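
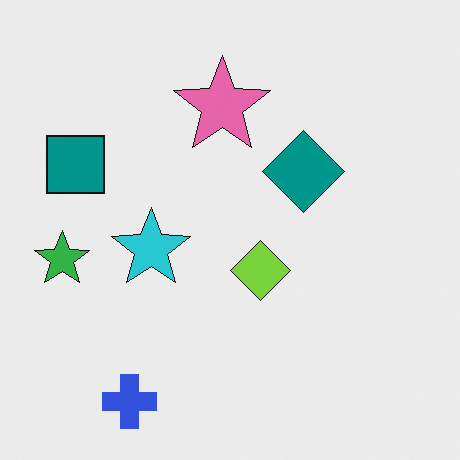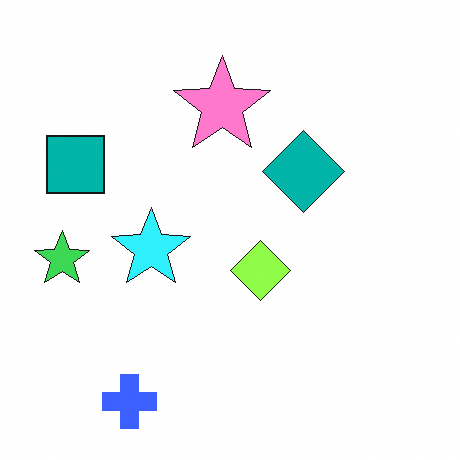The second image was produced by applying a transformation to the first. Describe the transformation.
The transformation is: slightly brightened.

Every pixel — background and shapes alike — is uniformly brightened.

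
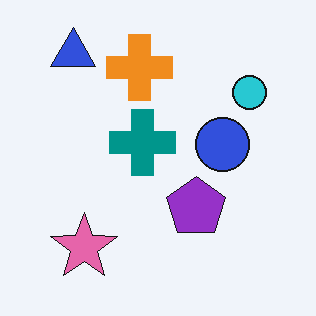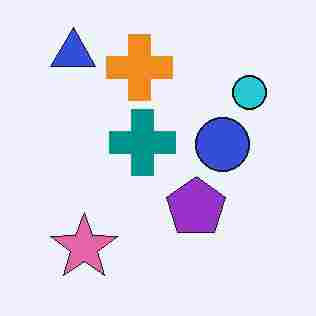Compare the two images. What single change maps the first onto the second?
The image was heavily JPEG-compressed with obvious blocking artifacts.

Blocky 8×8 compression artifacts appear around shape edges and the flat background shows ringing — characteristic JPEG degradation.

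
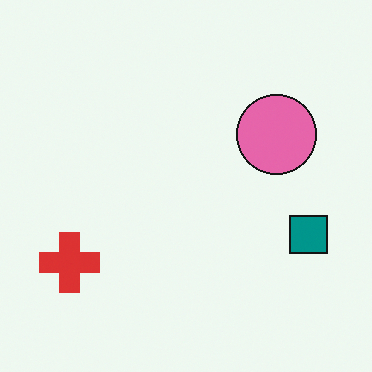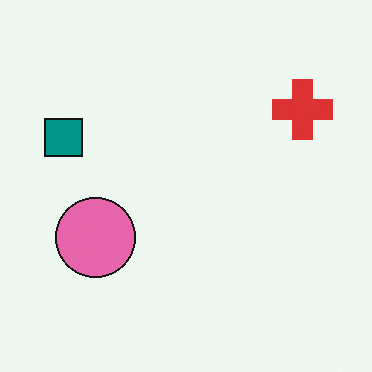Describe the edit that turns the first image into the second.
It was rotated 180°.

The red cross sits in the bottom-left of the first image and the top-right of the second — consistent with a whole-image 180° rotation.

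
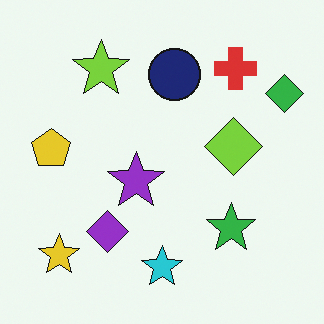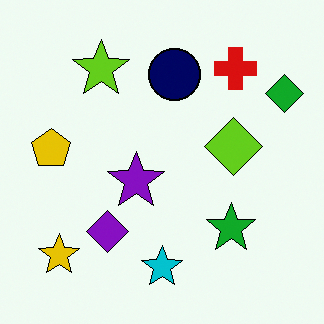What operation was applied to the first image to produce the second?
The second image is the first given slightly increased contrast.

Tones are pushed away from mid-grey across the whole image — a global contrast change.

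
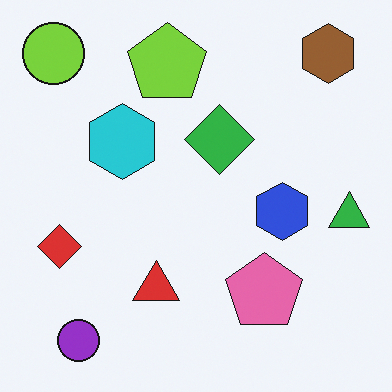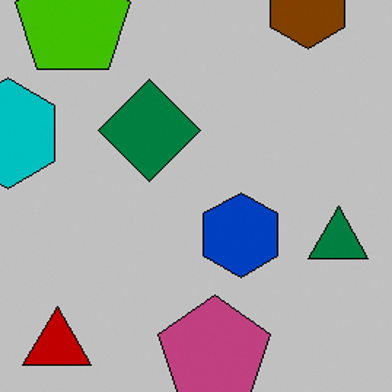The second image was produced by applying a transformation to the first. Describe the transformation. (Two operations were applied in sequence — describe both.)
The second image is the first heavily posterized to just a handful of flat colors, then cropped slightly and scaled back up.

Each flat color has snapped to a coarser quantized level — most visibly, the near-white background has dropped to a flat grey. The visible shapes are larger and the field of view is narrower; shapes near the original edges may be partly or wholly outside the frame — a crop-and-rescale.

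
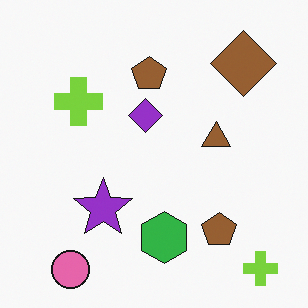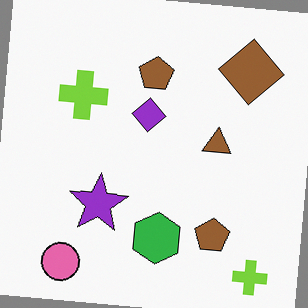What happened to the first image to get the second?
It was rotated clockwise by a slight angle.

Every shape is tilted by the same angle and the image corners show triangular fill wedges — a whole-image rotation by a non-right angle.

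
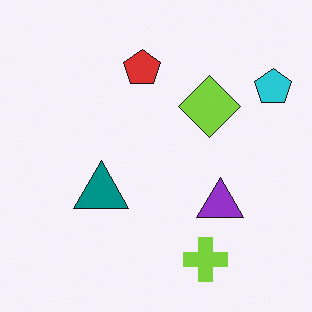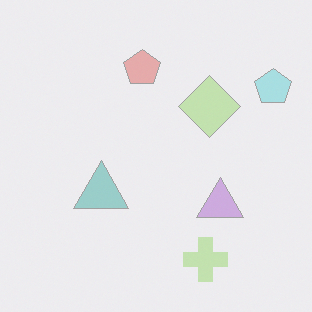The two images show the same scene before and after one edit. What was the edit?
Washed out (contrast reduced).

Tones are pushed toward mid-grey across the whole image — a global contrast change.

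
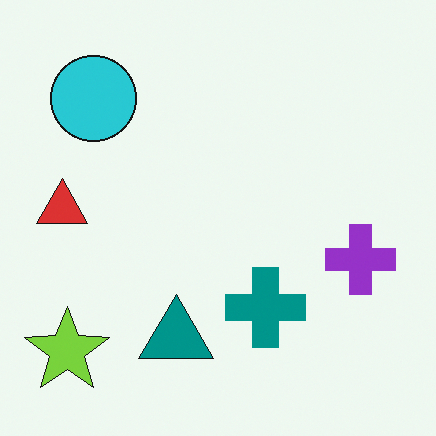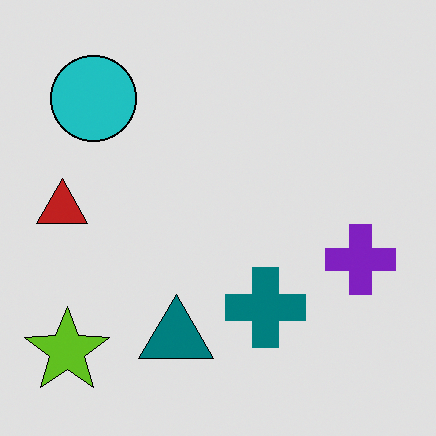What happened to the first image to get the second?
Moderately posterized.

Each flat color has snapped to a coarser quantized level — most visibly, the near-white background has dropped to a flat grey.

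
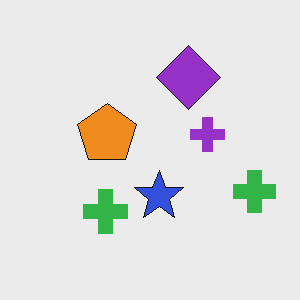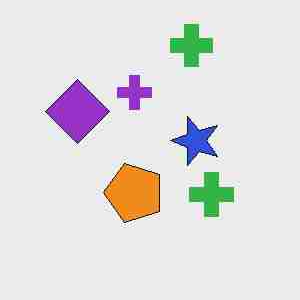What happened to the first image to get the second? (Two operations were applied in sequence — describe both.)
This is the original image heavily JPEG-compressed with obvious blocking artifacts, then rotated 90° counter-clockwise.

Blocky 8×8 compression artifacts appear around shape edges and the flat background shows ringing — characteristic JPEG degradation. The purple diamond sits in the top of the first image and the left of the second — consistent with a whole-image 90° counter-clockwise rotation.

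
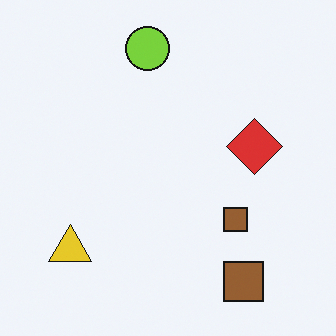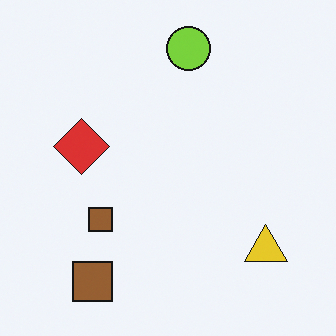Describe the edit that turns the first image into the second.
The second image is the first flipped horizontally (left ↔ right).

The yellow triangle is in the bottom-left of the first image and the bottom-right of the second — shapes on opposite sides of the vertical midline have swapped in a mirror flip.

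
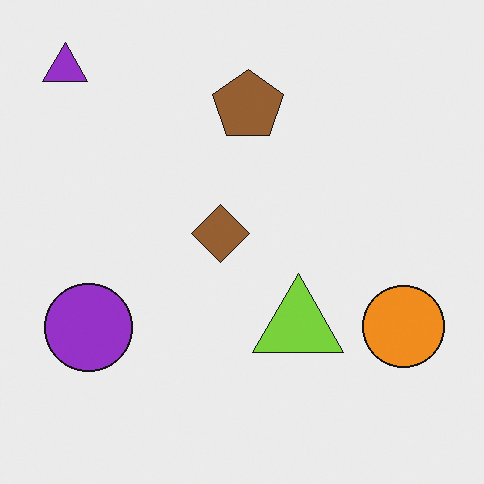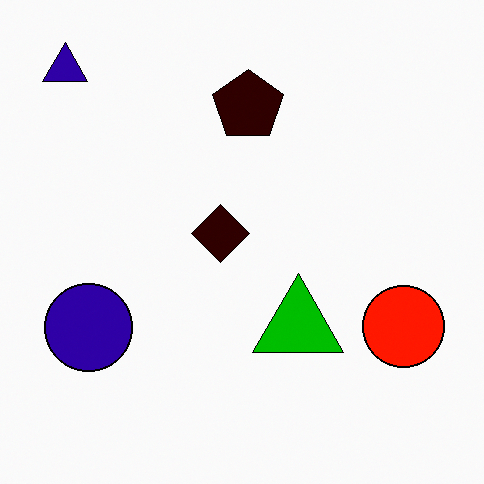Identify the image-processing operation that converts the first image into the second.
Boosted in contrast.

Tones are pushed away from mid-grey across the whole image — a global contrast change.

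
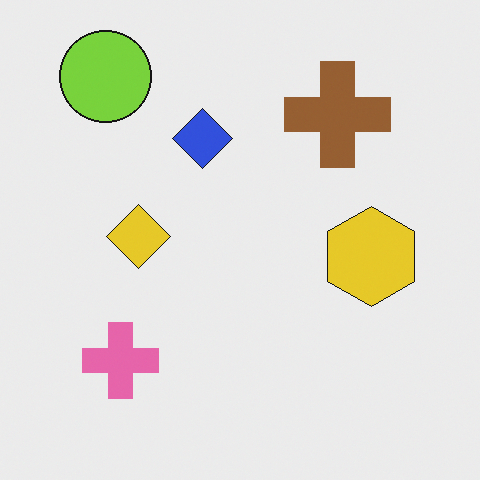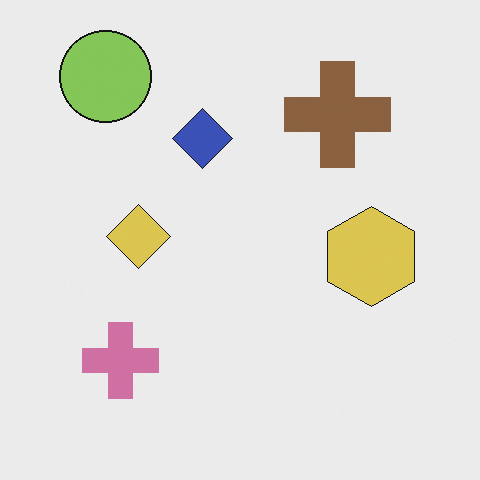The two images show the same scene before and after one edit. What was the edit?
It was slightly desaturated.

All colors are more muted and greyish — a global saturation change.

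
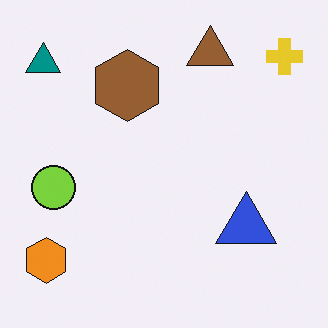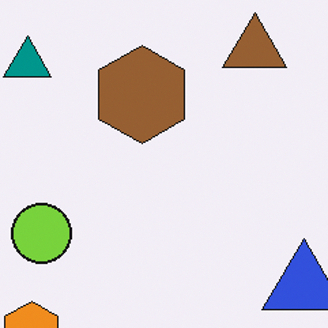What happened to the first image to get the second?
Cropped to a modestly smaller region and rescaled.

The visible shapes are larger and the field of view is narrower; shapes near the original edges may be partly or wholly outside the frame — a crop-and-rescale.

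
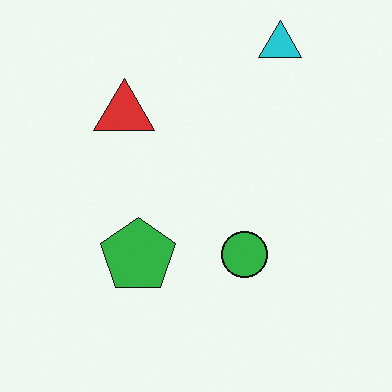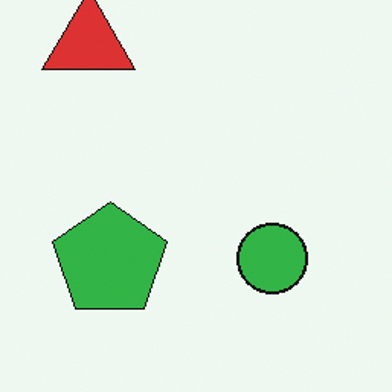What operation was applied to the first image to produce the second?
The transformation is: cropped slightly and scaled back up.

The visible shapes are larger and the field of view is narrower; shapes near the original edges may be partly or wholly outside the frame — a crop-and-rescale.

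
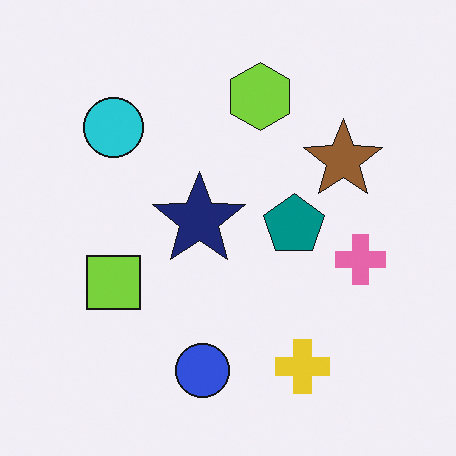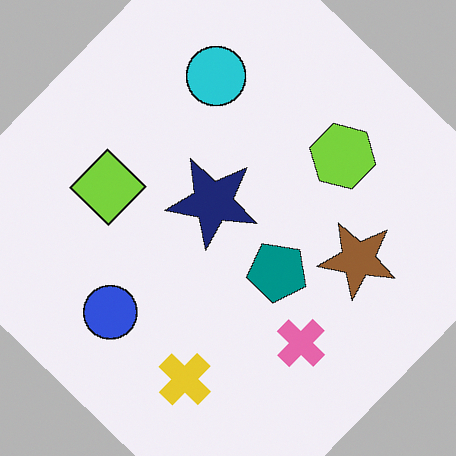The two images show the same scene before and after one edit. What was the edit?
This is the original image rotated clockwise by a large amount — several tens of degrees.

Every shape is tilted by the same angle and the image corners show triangular fill wedges — a whole-image rotation by a non-right angle.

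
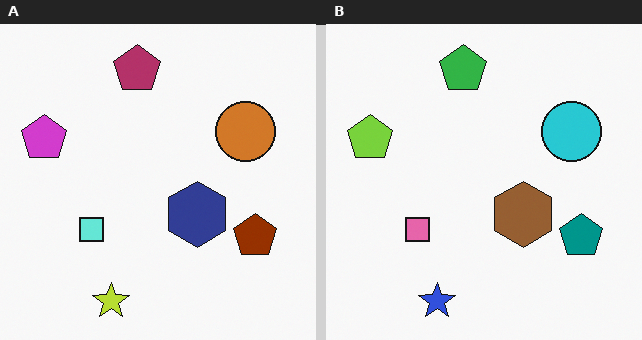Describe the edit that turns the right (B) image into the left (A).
The left (A) image is the right (B) hue-shifted through roughly half the color wheel.

Every shape's color has rotated by the same amount around the hue wheel — a uniform hue shift.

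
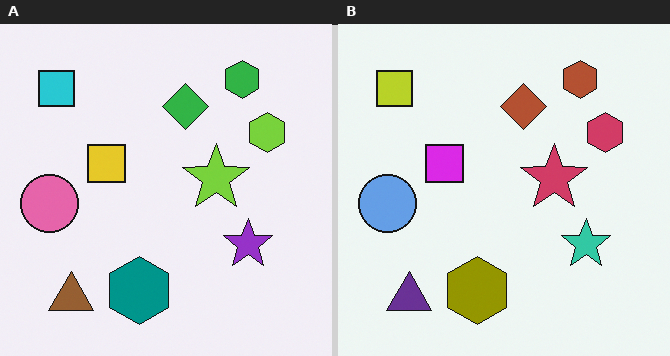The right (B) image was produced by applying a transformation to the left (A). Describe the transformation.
The transformation is: hue-shifted through roughly half the color wheel.

Every shape's color has rotated by the same amount around the hue wheel — a uniform hue shift.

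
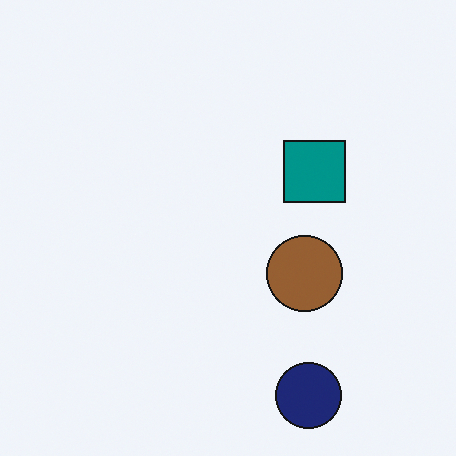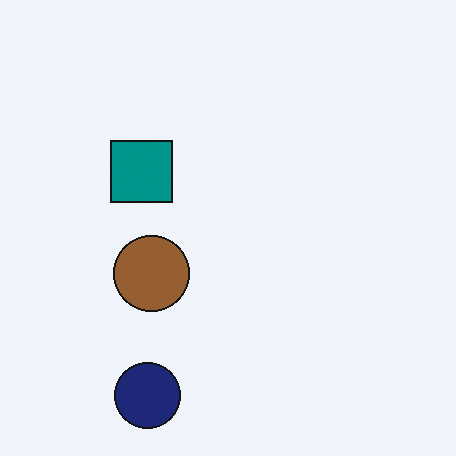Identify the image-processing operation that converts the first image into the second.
It was flipped horizontally (left ↔ right).

The teal square is in the right of the first image and the left of the second — shapes on opposite sides of the vertical midline have swapped in a mirror flip.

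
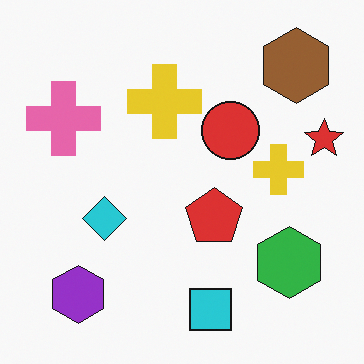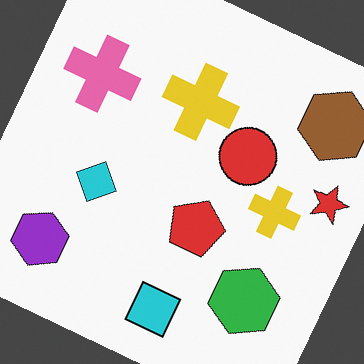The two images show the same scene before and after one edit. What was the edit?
The transformation is: rotated clockwise by a moderate amount.

Every shape is tilted by the same angle and the image corners show triangular fill wedges — a whole-image rotation by a non-right angle.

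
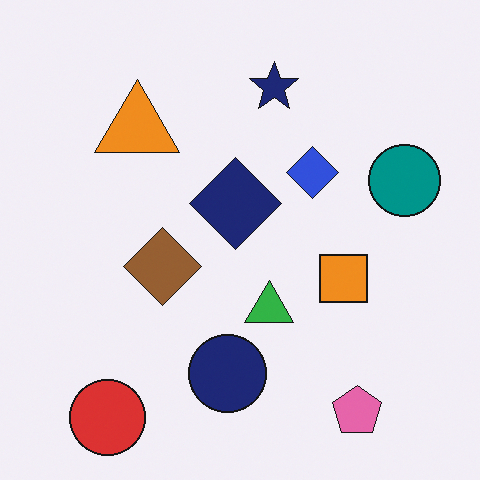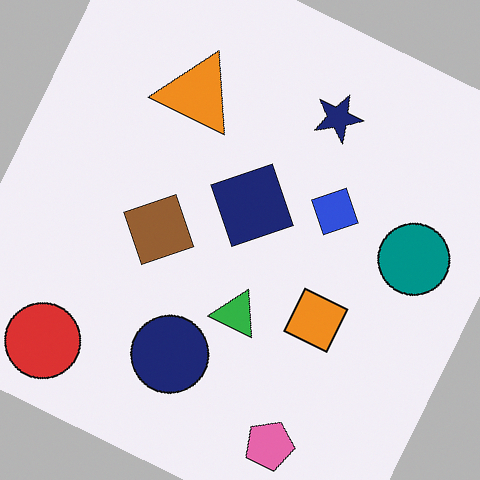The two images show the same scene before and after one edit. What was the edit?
The image was rotated clockwise by a clearly visible amount.

Every shape is tilted by the same angle and the image corners show triangular fill wedges — a whole-image rotation by a non-right angle.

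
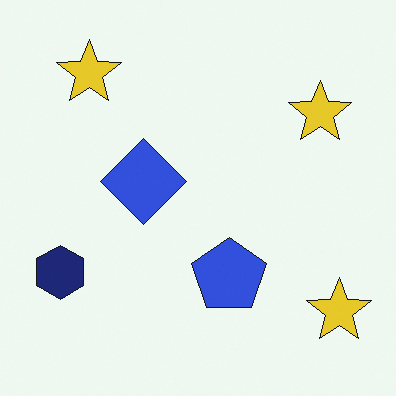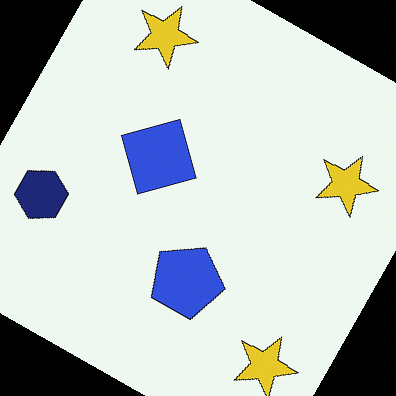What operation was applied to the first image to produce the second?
Rotated clockwise by a moderate amount.

Every shape is tilted by the same angle and the image corners show triangular fill wedges — a whole-image rotation by a non-right angle.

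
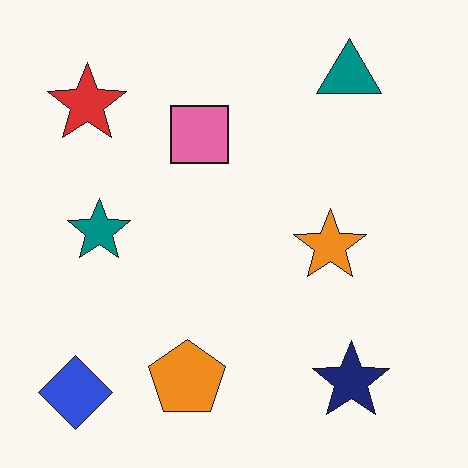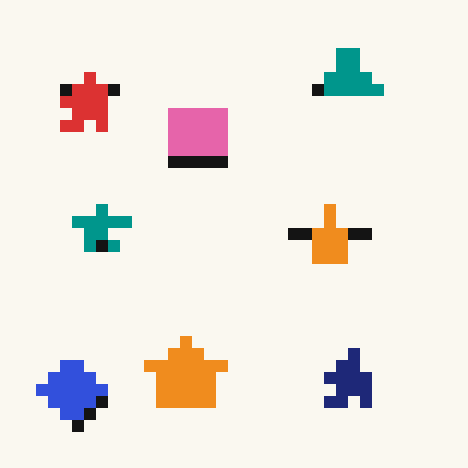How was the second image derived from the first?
The transformation is: coarsely pixelated.

Shapes are reduced to large square blocks; fine edges and outlines are lost — a downscale-then-upscale (mosaic) effect.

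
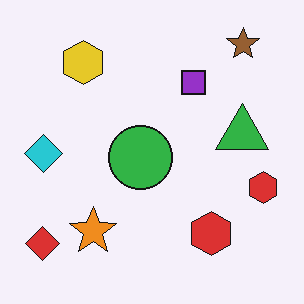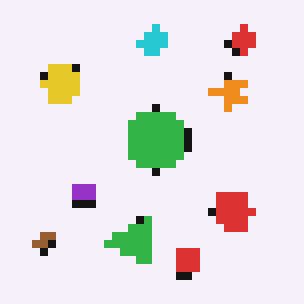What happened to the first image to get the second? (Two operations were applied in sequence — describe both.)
This is the original image transposed (reflected across the top-left ↔ bottom-right diagonal), then moderately pixelated.

Shapes have swapped their row and column positions — what was in the top-right is now in the bottom-left — a diagonal reflection. Shapes are reduced to large square blocks; fine edges and outlines are lost — a downscale-then-upscale (mosaic) effect.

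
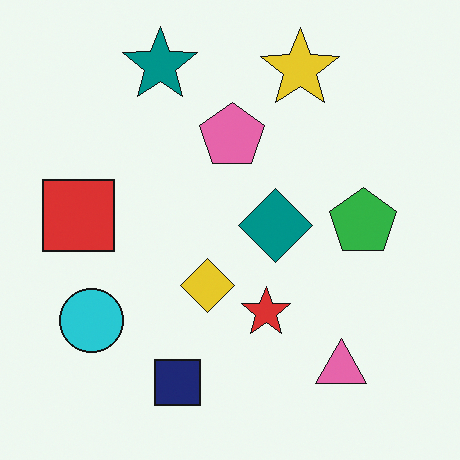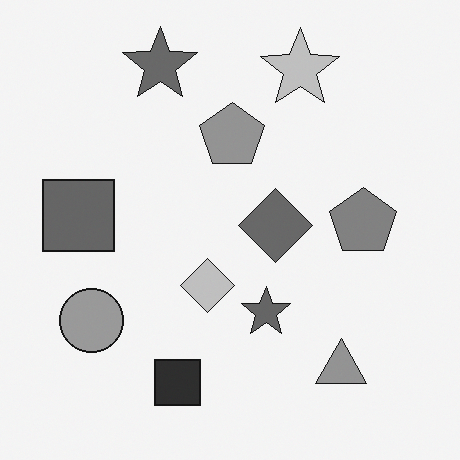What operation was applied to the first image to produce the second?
The second image is the first converted to grayscale.

All color is removed — every shape is now a shade of grey.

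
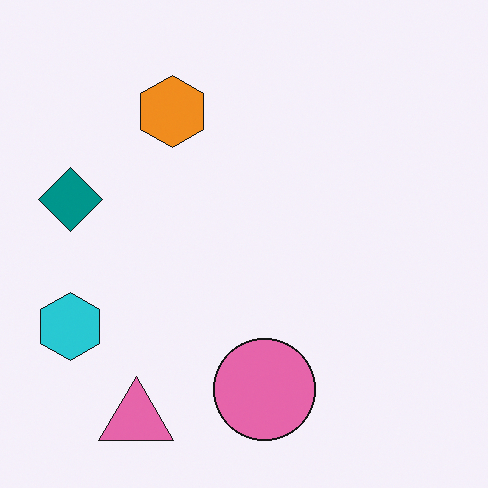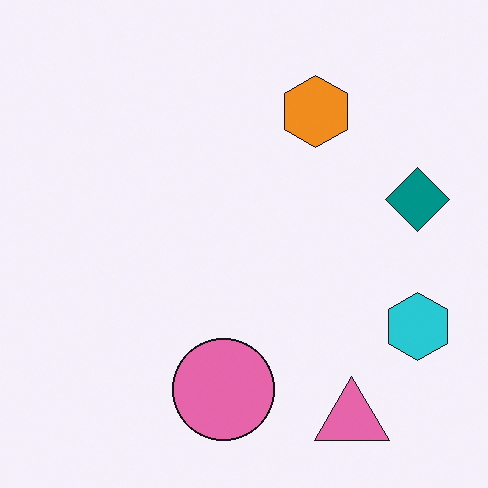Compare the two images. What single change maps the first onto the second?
The second image is the first flipped horizontally (left ↔ right).

The teal diamond is in the left of the first image and the right of the second — shapes on opposite sides of the vertical midline have swapped in a mirror flip.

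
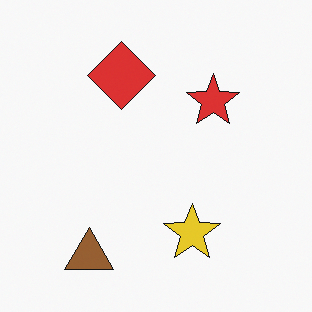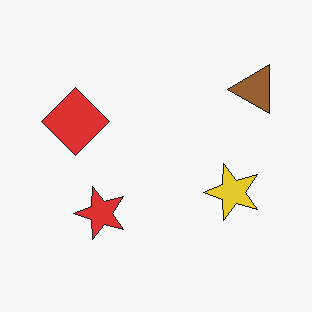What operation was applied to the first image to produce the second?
It was transposed (reflected across the top-left ↔ bottom-right diagonal).

Shapes have swapped their row and column positions — what was in the top-right is now in the bottom-left — a diagonal reflection.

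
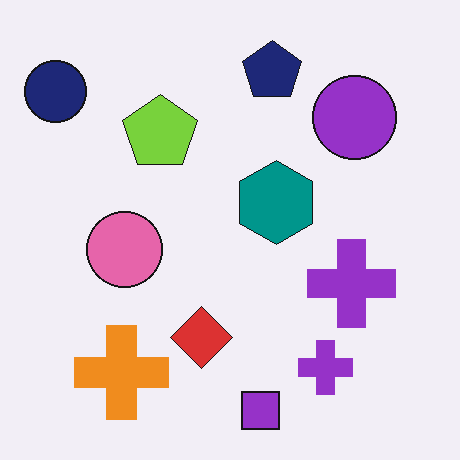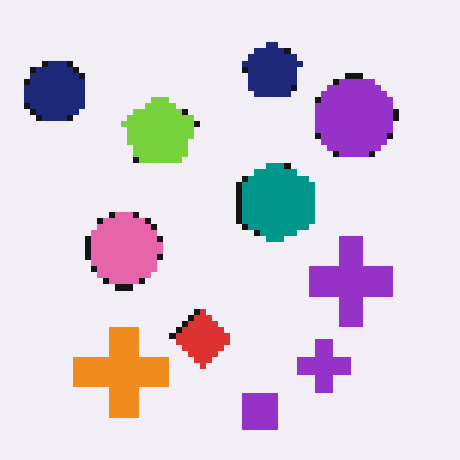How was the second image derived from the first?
It was moderately pixelated.

Shapes are reduced to large square blocks; fine edges and outlines are lost — a downscale-then-upscale (mosaic) effect.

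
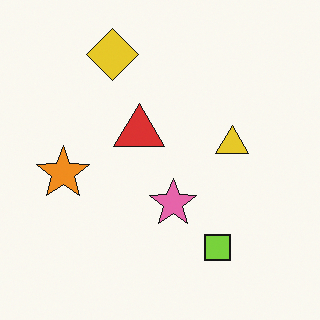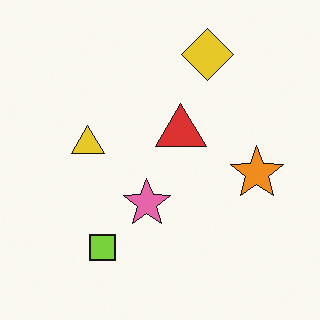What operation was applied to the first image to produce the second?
The transformation is: flipped horizontally (left ↔ right).

The orange star is in the left of the first image and the right of the second — shapes on opposite sides of the vertical midline have swapped in a mirror flip.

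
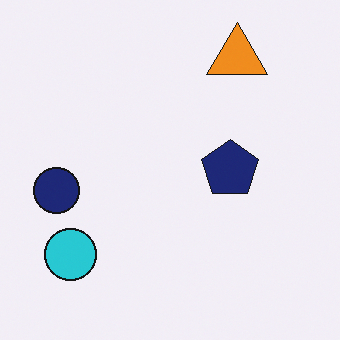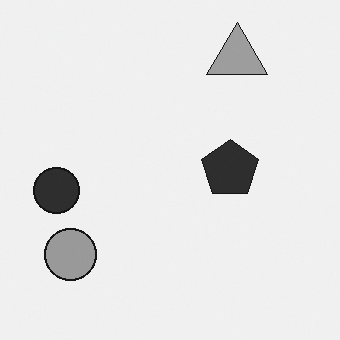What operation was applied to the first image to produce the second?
The transformation is: converted to grayscale.

All color is removed — every shape is now a shade of grey.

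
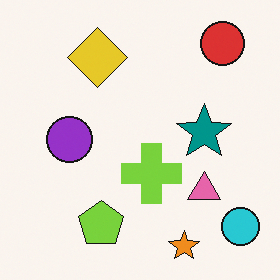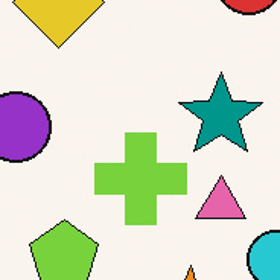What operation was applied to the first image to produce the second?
The transformation is: cropped slightly and scaled back up.

The visible shapes are larger and the field of view is narrower; shapes near the original edges may be partly or wholly outside the frame — a crop-and-rescale.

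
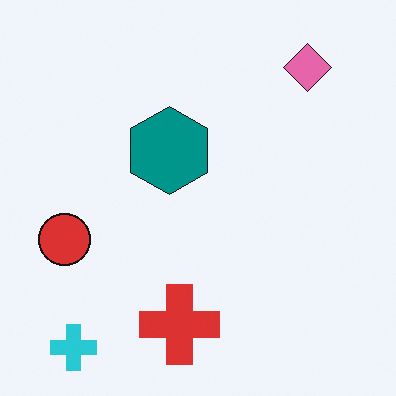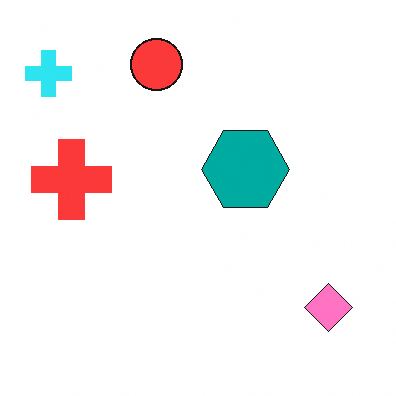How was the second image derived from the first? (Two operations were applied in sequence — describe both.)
This is the original image rotated 90° clockwise, then slightly brightened.

The cyan cross sits in the bottom-left of the first image and the top-left of the second — consistent with a whole-image 90° clockwise rotation. Every pixel — background and shapes alike — is uniformly brightened.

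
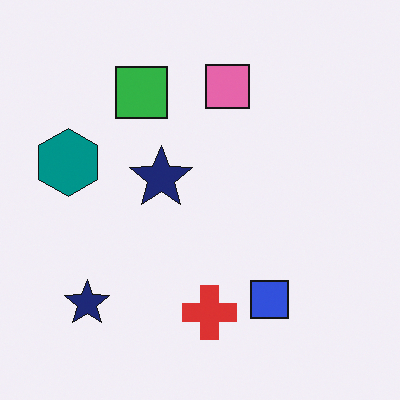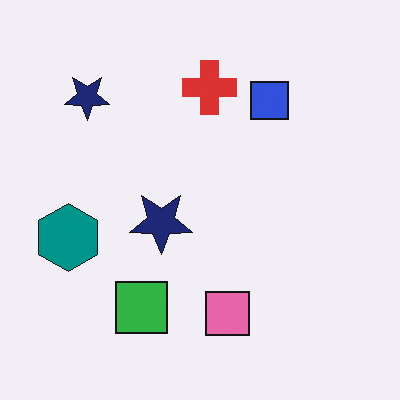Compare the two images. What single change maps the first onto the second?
It was flipped vertically (top ↔ bottom).

The pink square is in the top of the first image and the bottom of the second — shapes on opposite sides of the horizontal midline have swapped in a mirror flip.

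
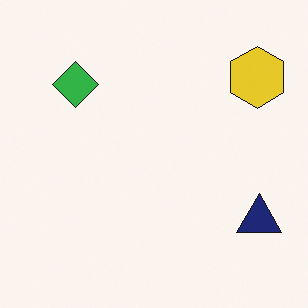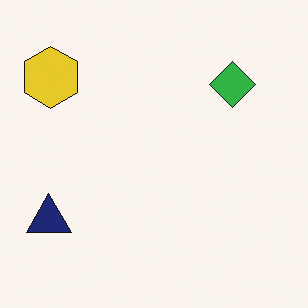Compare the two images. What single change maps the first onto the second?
It was flipped horizontally (left ↔ right).

The navy triangle is in the bottom-right of the first image and the bottom-left of the second — shapes on opposite sides of the vertical midline have swapped in a mirror flip.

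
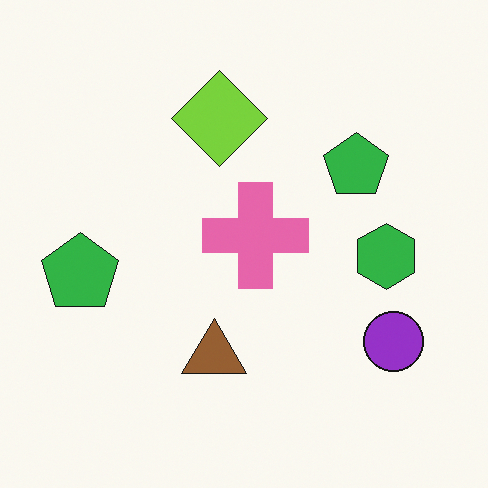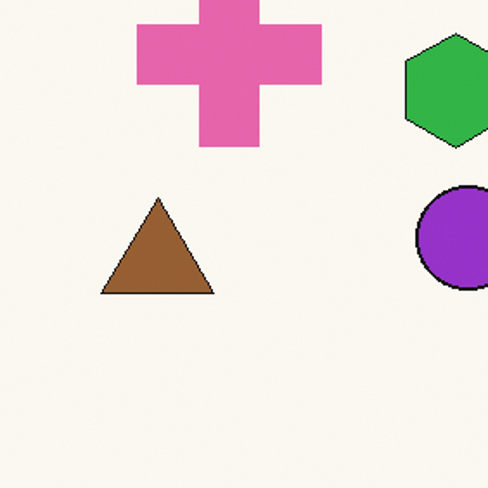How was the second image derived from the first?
The image was cropped tightly and scaled back up.

The visible shapes are larger and the field of view is narrower; shapes near the original edges may be partly or wholly outside the frame — a crop-and-rescale.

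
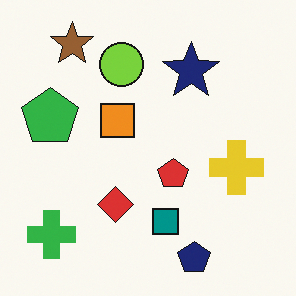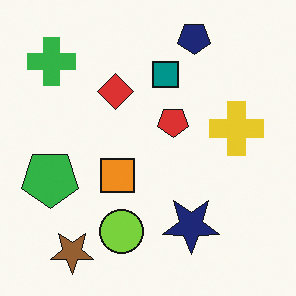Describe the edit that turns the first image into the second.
Flipped vertically (top ↔ bottom).

The navy pentagon is in the bottom of the first image and the top of the second — shapes on opposite sides of the horizontal midline have swapped in a mirror flip.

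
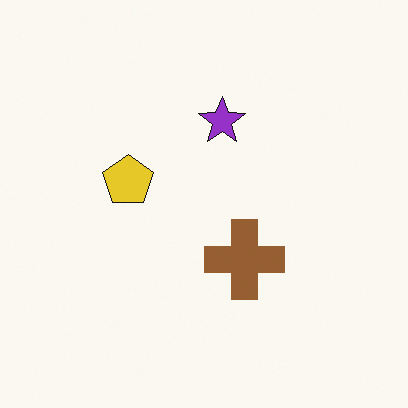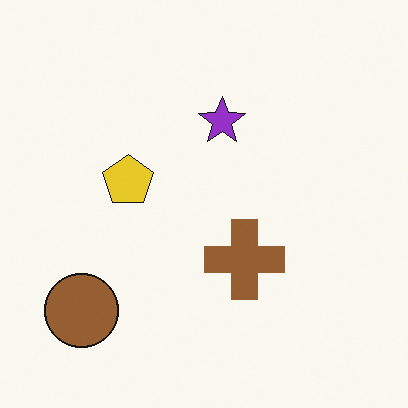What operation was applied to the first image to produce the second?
The transformation is: overlaid with an additional brown circle.

A brown circle appears in the second image that is absent from the first.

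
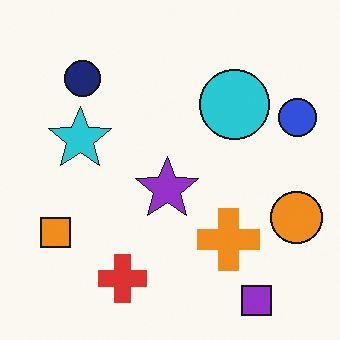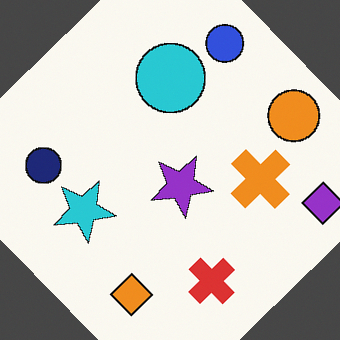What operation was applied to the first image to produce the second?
Rotated counter-clockwise by a large amount — several tens of degrees.

Every shape is tilted by the same angle and the image corners show triangular fill wedges — a whole-image rotation by a non-right angle.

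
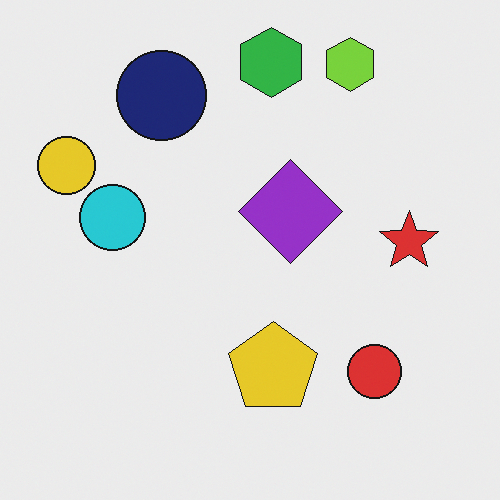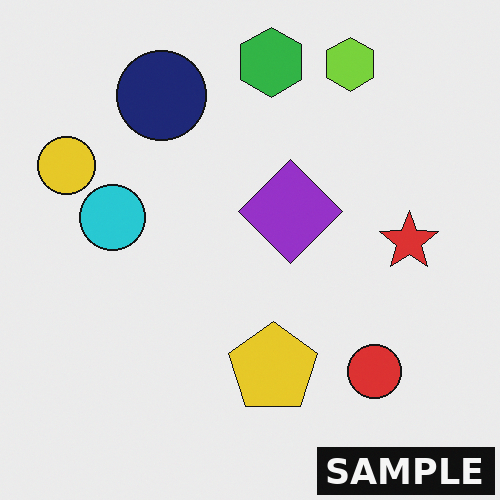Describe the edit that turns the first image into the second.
It was watermarked with the text "SAMPLE" in the lower-right corner.

A dark label reading "SAMPLE" appears in the lower-right corner.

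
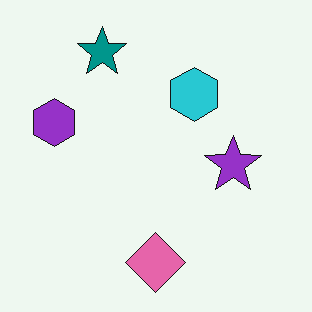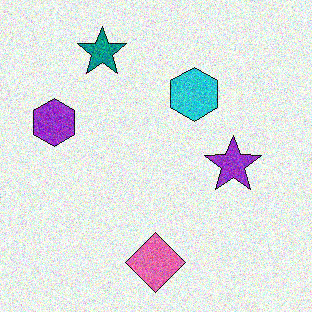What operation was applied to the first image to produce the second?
This is the original image degraded with a thick layer of grain.

Random speckle covers the whole image, including the flat background.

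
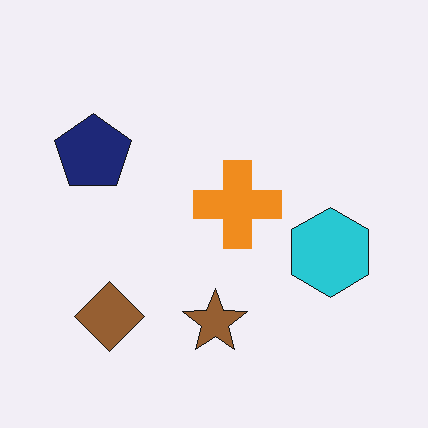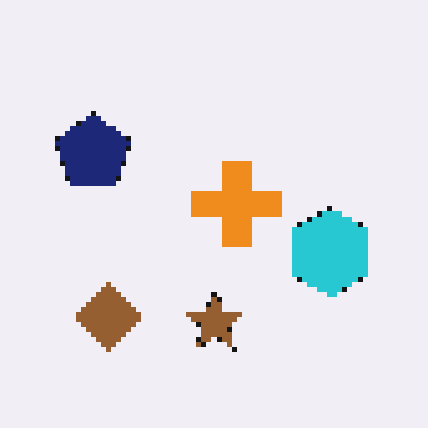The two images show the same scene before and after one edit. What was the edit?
The image was mildly pixelated.

Shapes are reduced to large square blocks; fine edges and outlines are lost — a downscale-then-upscale (mosaic) effect.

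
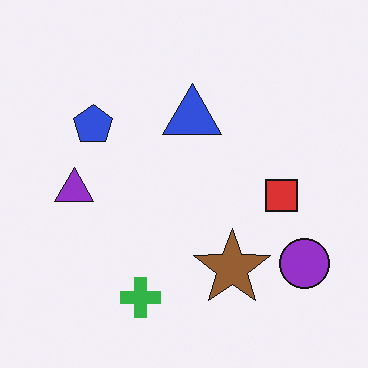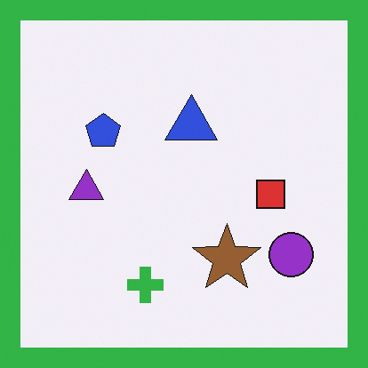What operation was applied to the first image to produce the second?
It was framed with a green border.

A solid green frame runs around the edge of the second image, with the content slightly shrunk inside it.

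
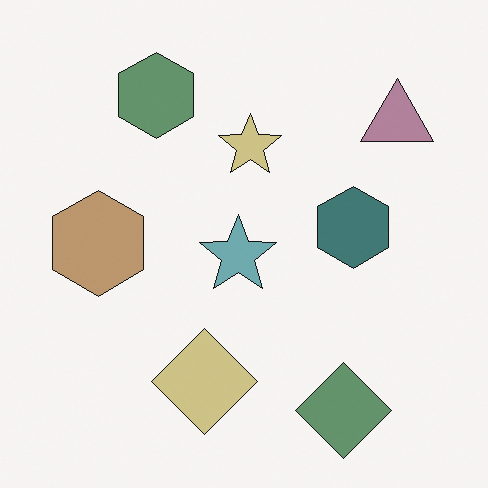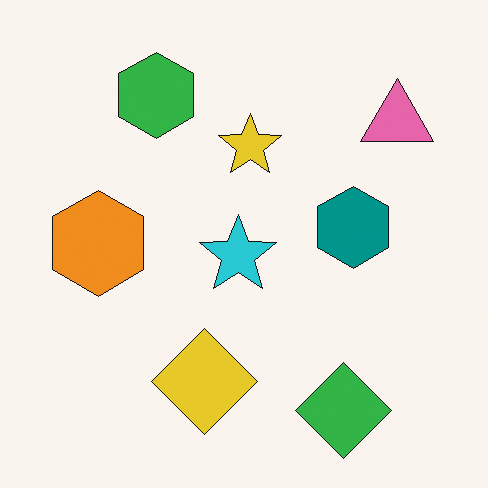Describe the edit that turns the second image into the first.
Made much more muted (saturation change).

All colors are more muted and greyish — a global saturation change.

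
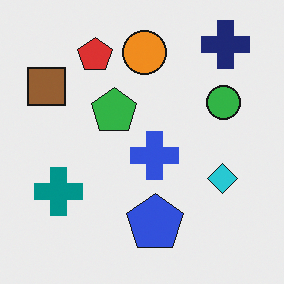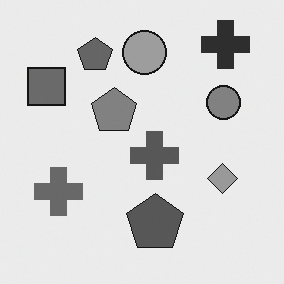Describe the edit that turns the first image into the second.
The transformation is: converted to grayscale.

All color is removed — every shape is now a shade of grey.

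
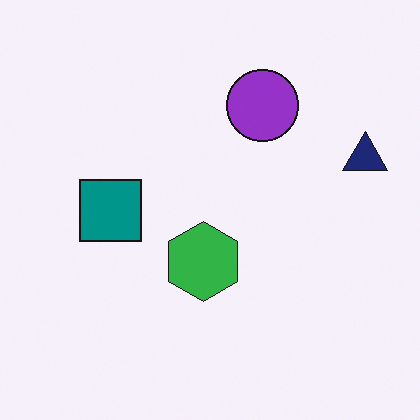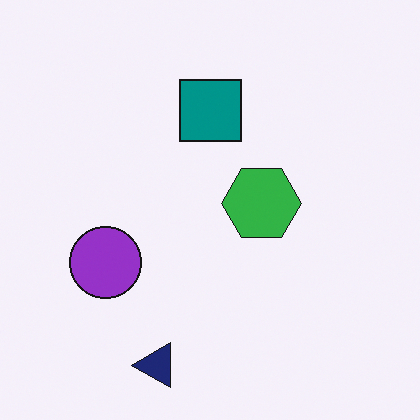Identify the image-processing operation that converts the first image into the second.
The transformation is: transposed (reflected across the top-left ↔ bottom-right diagonal).

Shapes have swapped their row and column positions — what was in the top-right is now in the bottom-left — a diagonal reflection.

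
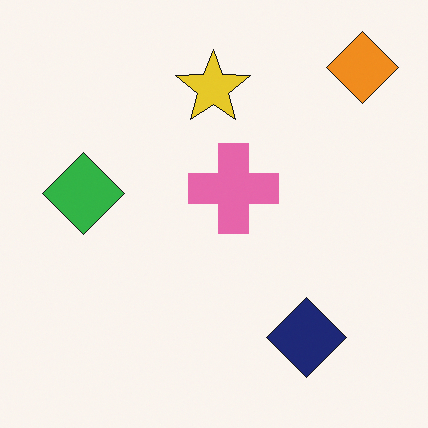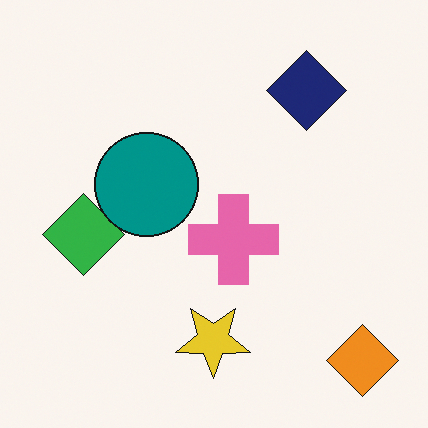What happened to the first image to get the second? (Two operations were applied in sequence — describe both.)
It was flipped vertically (top ↔ bottom), then overlaid with an additional teal circle.

The orange diamond is in the top-right of the first image and the bottom-right of the second — shapes on opposite sides of the horizontal midline have swapped in a mirror flip. A teal circle appears in the second image that is absent from the first.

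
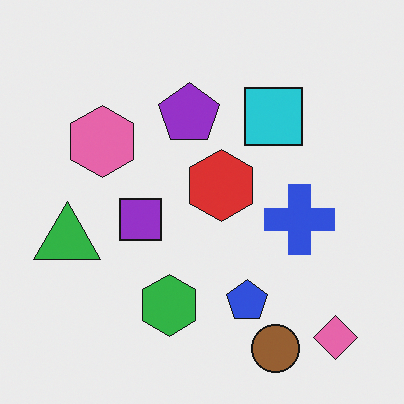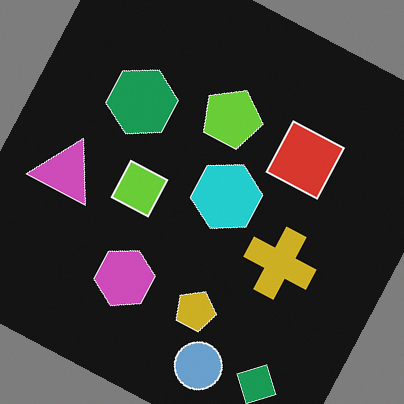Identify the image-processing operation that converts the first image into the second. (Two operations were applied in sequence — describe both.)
Rotated clockwise by a clearly visible amount, then color-inverted (negative).

Every shape is tilted by the same angle and the image corners show triangular fill wedges — a whole-image rotation by a non-right angle. The light background has become dark and every shape's color is its complement — a photographic negative.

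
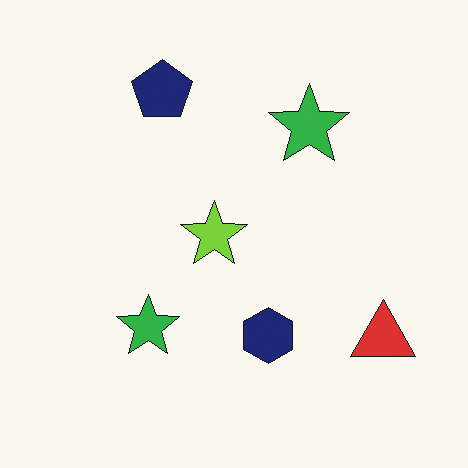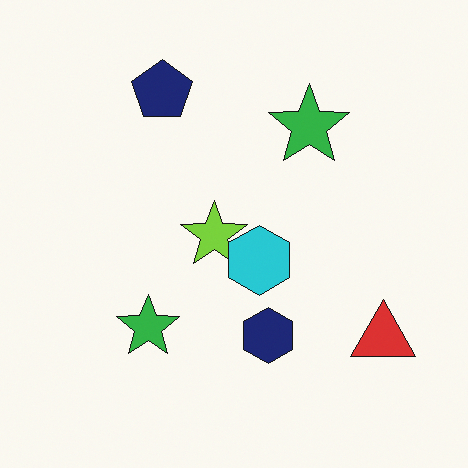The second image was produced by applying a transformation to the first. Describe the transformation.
The image was overlaid with an additional cyan hexagon.

A cyan hexagon appears in the second image that is absent from the first.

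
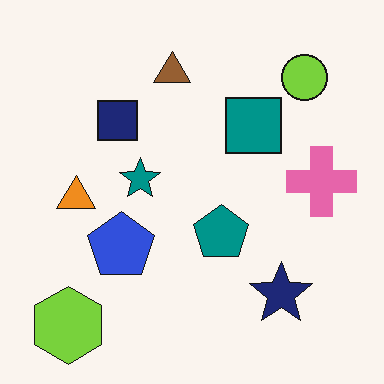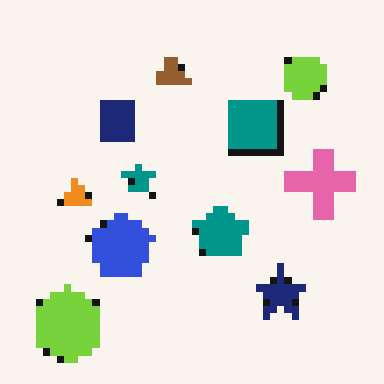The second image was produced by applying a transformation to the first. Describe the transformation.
The second image is the first pixelated into visible square blocks.

Shapes are reduced to large square blocks; fine edges and outlines are lost — a downscale-then-upscale (mosaic) effect.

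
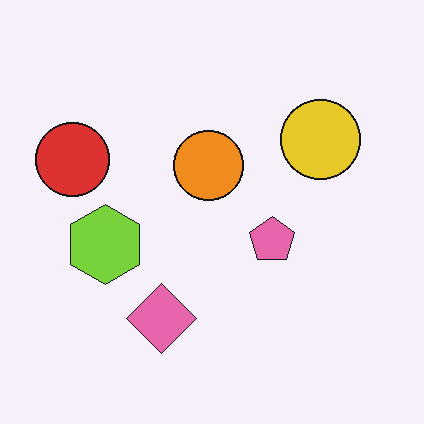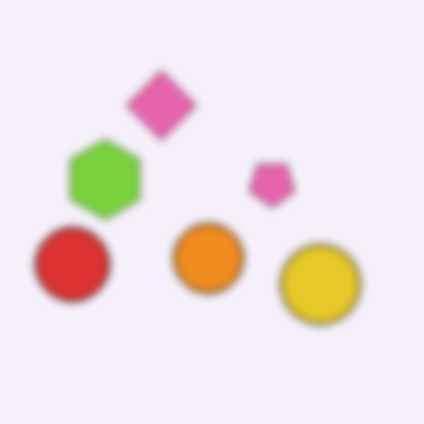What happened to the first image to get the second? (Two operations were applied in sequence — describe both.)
Flipped vertically (top ↔ bottom), then noticeably gaussian-blurred.

The pink diamond is in the bottom of the first image and the top of the second — shapes on opposite sides of the horizontal midline have swapped in a mirror flip. Shape edges and outlines are uniformly softened across the whole image.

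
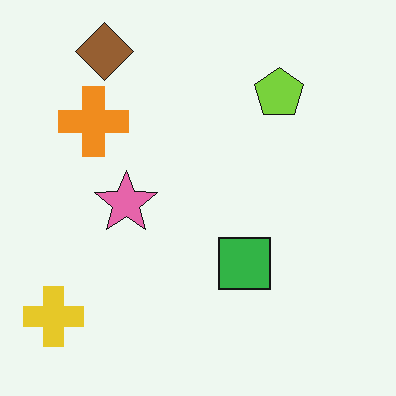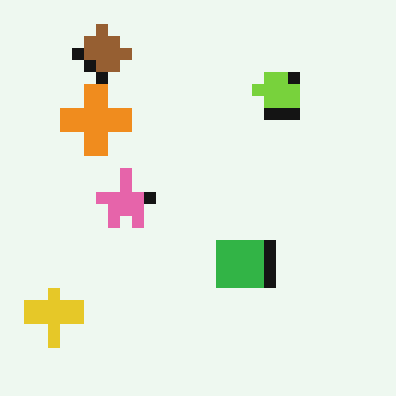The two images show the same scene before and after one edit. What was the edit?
The transformation is: heavily pixelated into large blocks.

Shapes are reduced to large square blocks; fine edges and outlines are lost — a downscale-then-upscale (mosaic) effect.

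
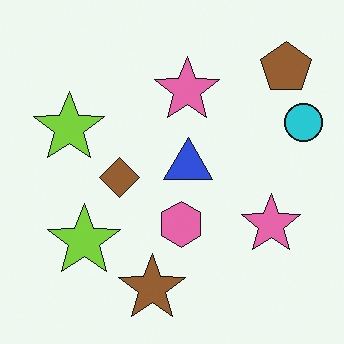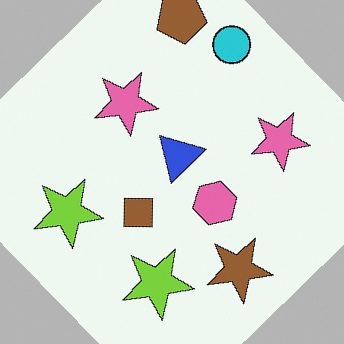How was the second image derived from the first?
This is the original image rotated counter-clockwise by a large amount — several tens of degrees.

Every shape is tilted by the same angle and the image corners show triangular fill wedges — a whole-image rotation by a non-right angle.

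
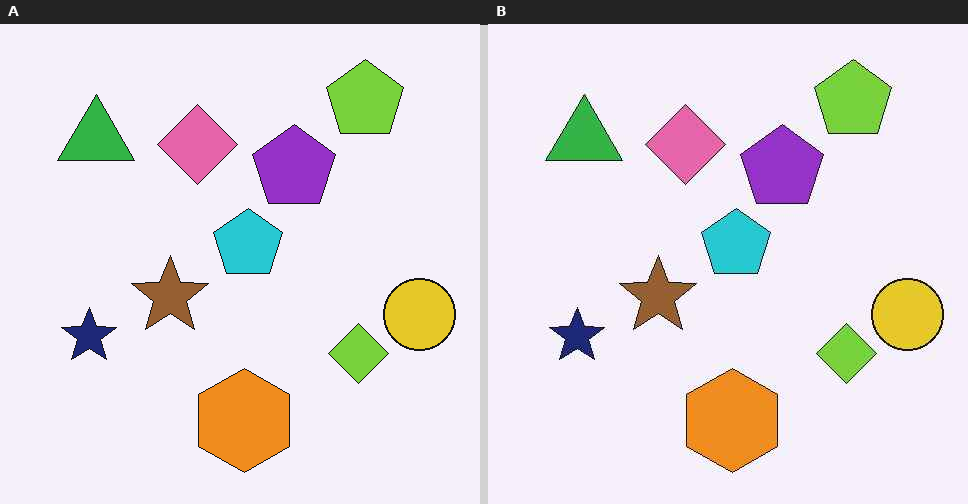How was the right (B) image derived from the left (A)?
This is the original image given moderate JPEG compression.

Blocky 8×8 compression artifacts appear around shape edges and the flat background shows ringing — characteristic JPEG degradation.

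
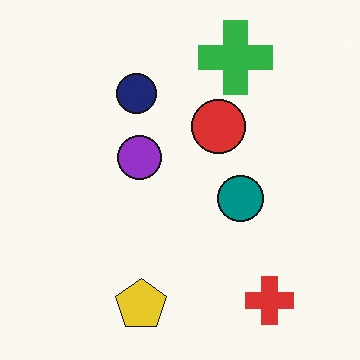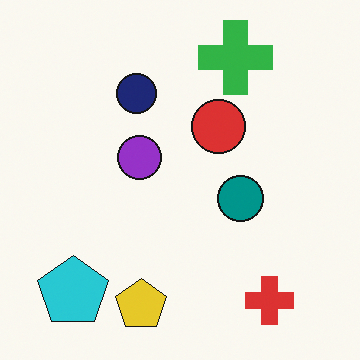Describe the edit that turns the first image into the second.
The second image is the first overlaid with an additional cyan pentagon.

A cyan pentagon appears in the second image that is absent from the first.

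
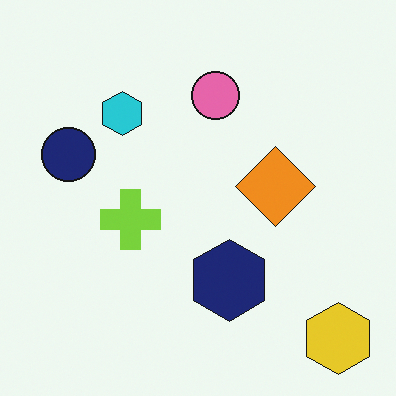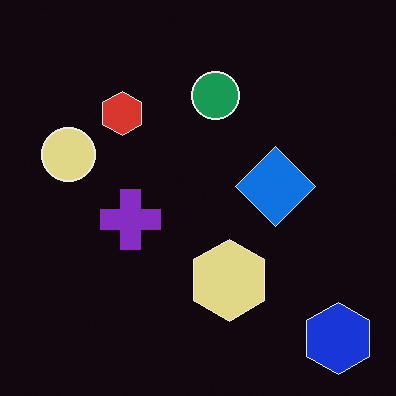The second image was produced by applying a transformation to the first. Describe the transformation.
The second image is the first color-inverted (negative).

The light background has become dark and every shape's color is its complement — a photographic negative.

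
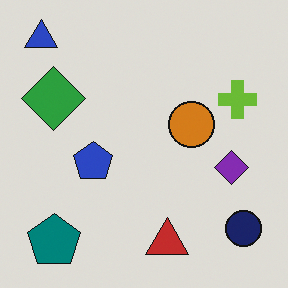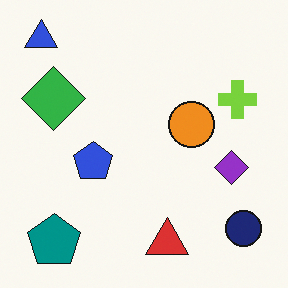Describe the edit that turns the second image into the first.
The transformation is: slightly darkened.

Every pixel — background and shapes alike — is uniformly darkened.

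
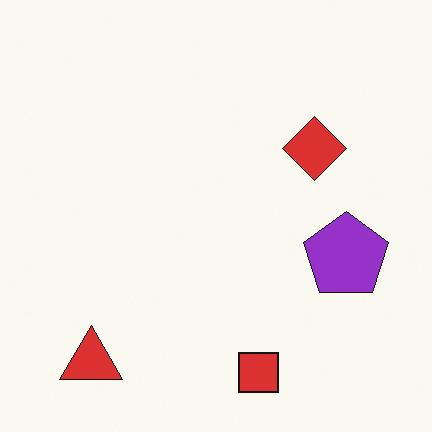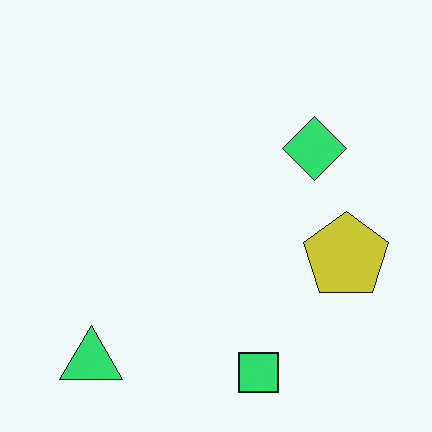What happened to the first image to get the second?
The image was hue-shifted by a moderate amount.

Every shape's color has rotated by the same amount around the hue wheel — a uniform hue shift.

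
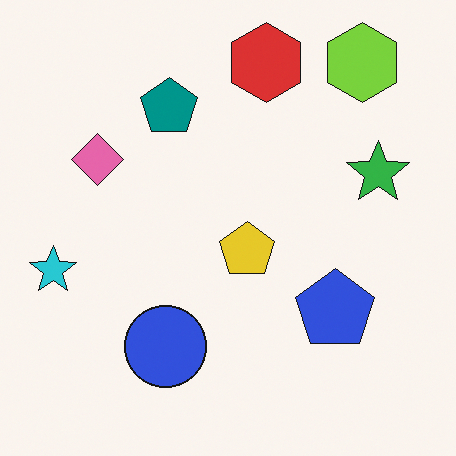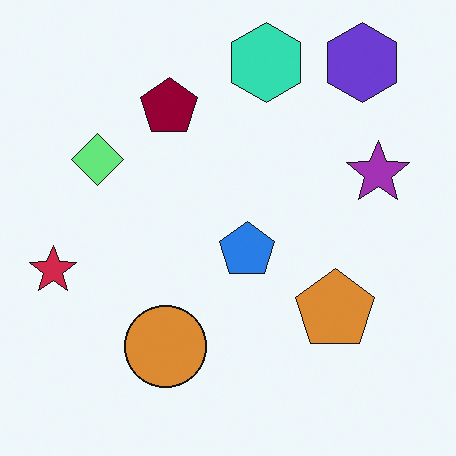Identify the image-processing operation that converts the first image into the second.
The image was hue-shifted through roughly half the color wheel.

Every shape's color has rotated by the same amount around the hue wheel — a uniform hue shift.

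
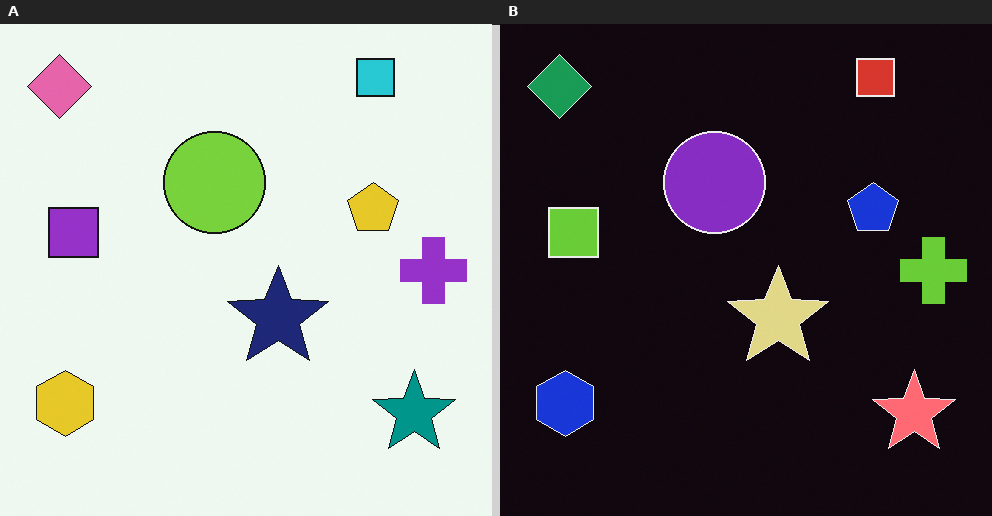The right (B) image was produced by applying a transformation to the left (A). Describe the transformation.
It was color-inverted (negative).

The light background has become dark and every shape's color is its complement — a photographic negative.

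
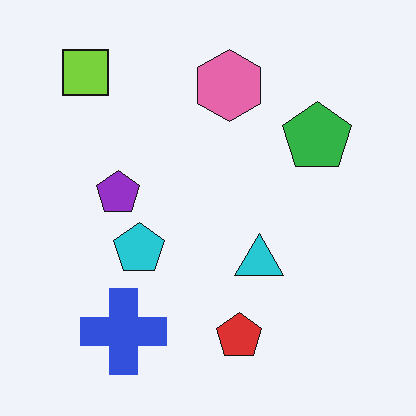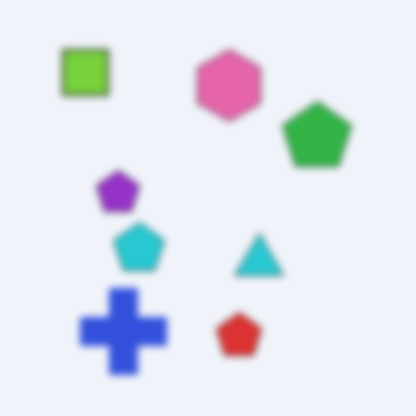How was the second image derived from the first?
It was moderately blurred.

Shape edges and outlines are uniformly softened across the whole image.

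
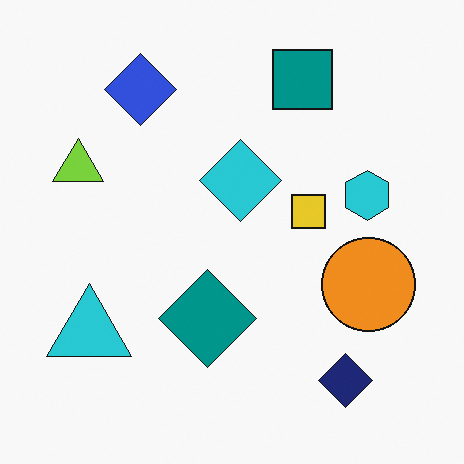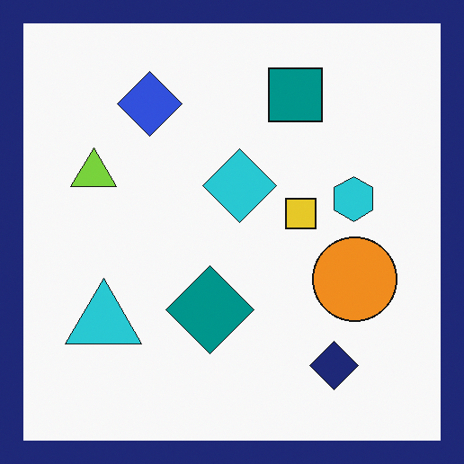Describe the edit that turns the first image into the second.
The image was framed with a navy border.

A solid navy frame runs around the edge of the second image, with the content slightly shrunk inside it.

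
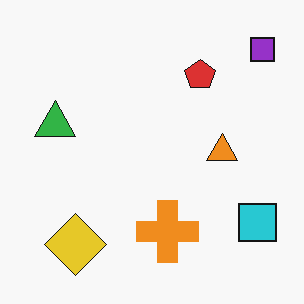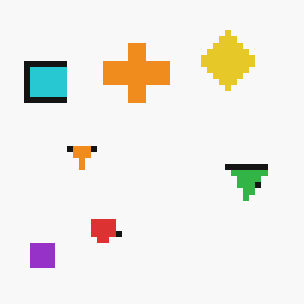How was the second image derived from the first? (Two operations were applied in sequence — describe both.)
The transformation is: rotated 180°, then pixelated into visible square blocks.

The purple square sits in the top-right of the first image and the bottom-left of the second — consistent with a whole-image 180° rotation. Shapes are reduced to large square blocks; fine edges and outlines are lost — a downscale-then-upscale (mosaic) effect.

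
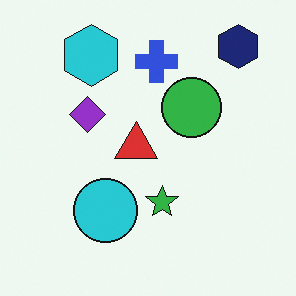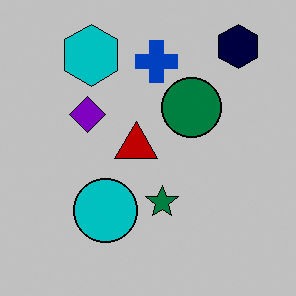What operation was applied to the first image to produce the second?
It was heavily posterized to just a handful of flat colors.

Each flat color has snapped to a coarser quantized level — most visibly, the near-white background has dropped to a flat grey.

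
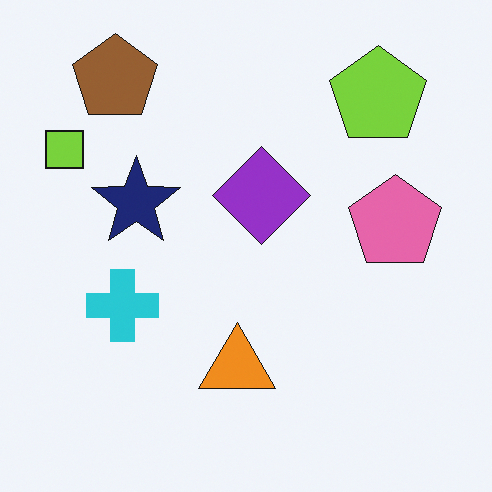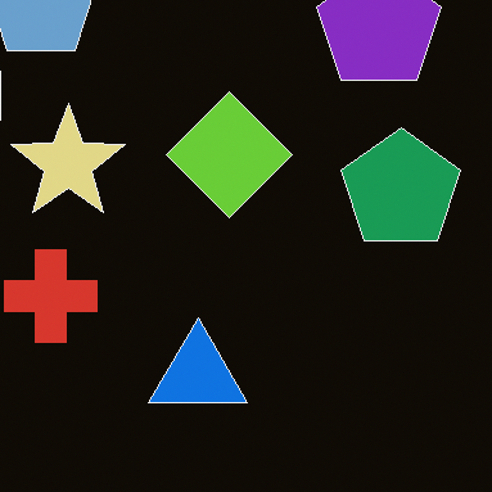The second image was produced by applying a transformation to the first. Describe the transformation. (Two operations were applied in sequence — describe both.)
This is the original image cropped to a modestly smaller region and rescaled, then color-inverted (negative).

The visible shapes are larger and the field of view is narrower; shapes near the original edges may be partly or wholly outside the frame — a crop-and-rescale. The light background has become dark and every shape's color is its complement — a photographic negative.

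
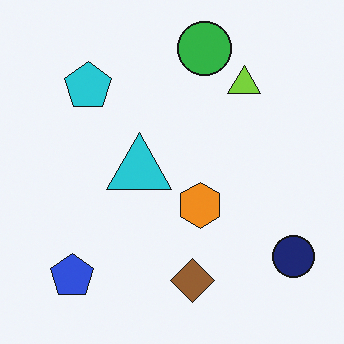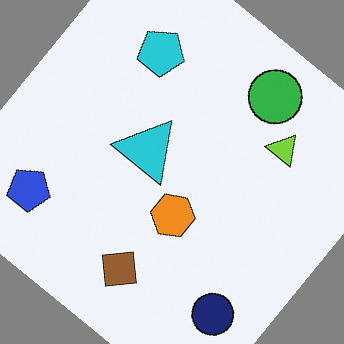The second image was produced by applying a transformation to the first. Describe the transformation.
The second image is the first rotated clockwise by a large amount — several tens of degrees.

Every shape is tilted by the same angle and the image corners show triangular fill wedges — a whole-image rotation by a non-right angle.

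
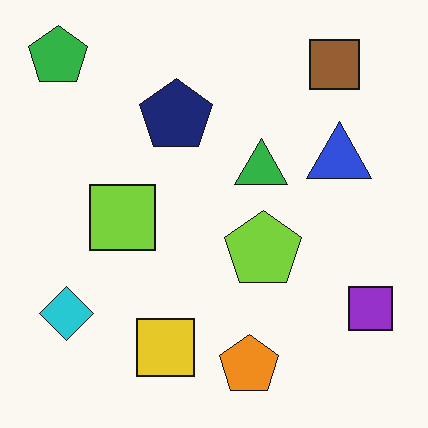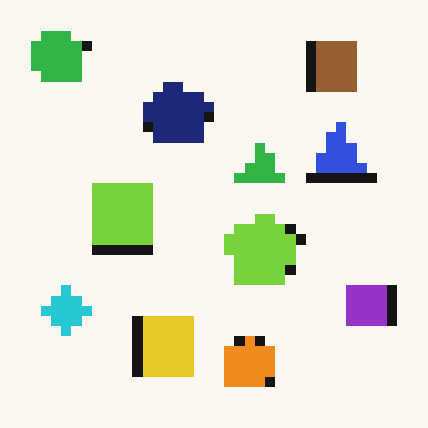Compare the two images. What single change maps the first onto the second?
Coarsely pixelated.

Shapes are reduced to large square blocks; fine edges and outlines are lost — a downscale-then-upscale (mosaic) effect.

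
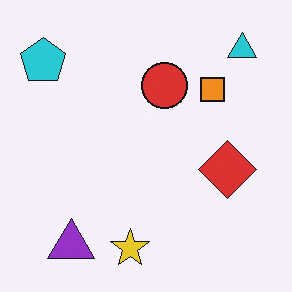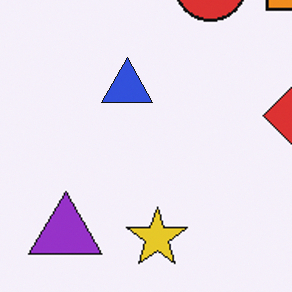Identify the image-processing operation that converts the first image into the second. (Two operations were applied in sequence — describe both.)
This is the original image cropped slightly and scaled back up, then overlaid with an additional blue triangle.

The visible shapes are larger and the field of view is narrower; shapes near the original edges may be partly or wholly outside the frame — a crop-and-rescale. A blue triangle appears in the second image that is absent from the first.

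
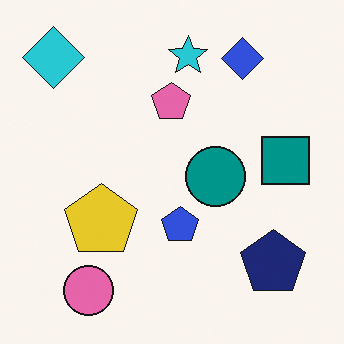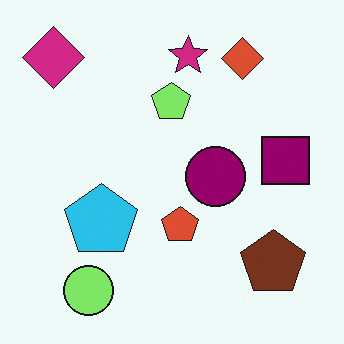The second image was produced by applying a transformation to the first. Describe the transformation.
This is the original image hue-shifted through roughly a third of the color wheel.

Every shape's color has rotated by the same amount around the hue wheel — a uniform hue shift.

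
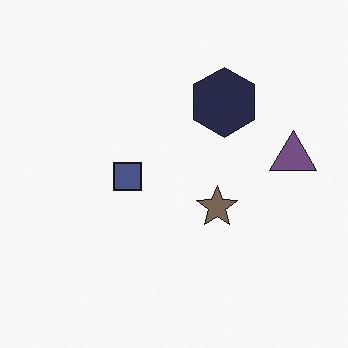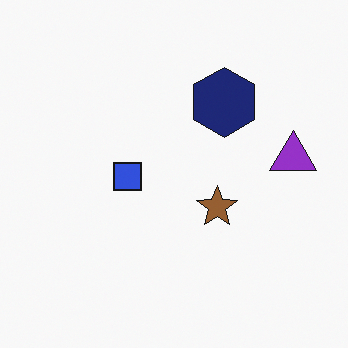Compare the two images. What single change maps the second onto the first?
The transformation is: heavily desaturated.

All colors are more muted and greyish — a global saturation change.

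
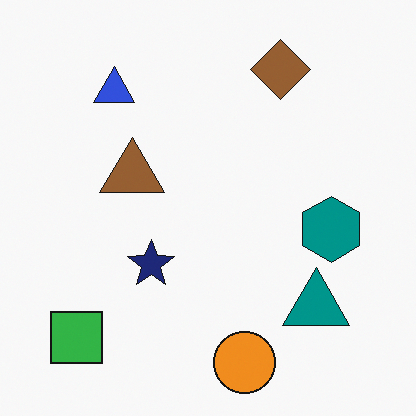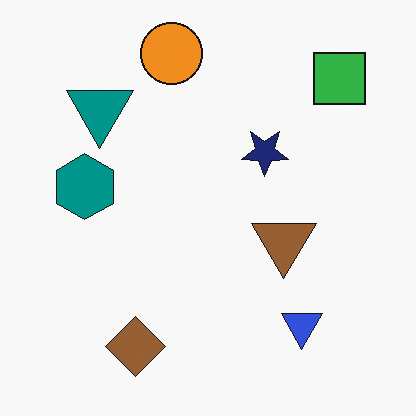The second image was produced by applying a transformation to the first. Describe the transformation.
The second image is the first rotated 180°.

The green square sits in the bottom-left of the first image and the top-right of the second — consistent with a whole-image 180° rotation.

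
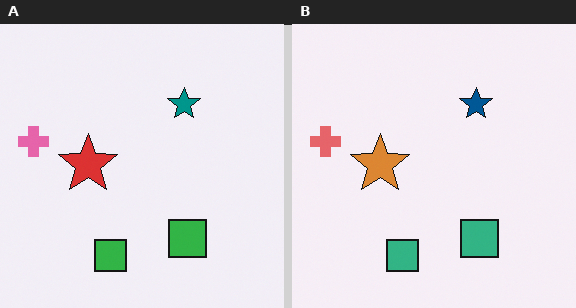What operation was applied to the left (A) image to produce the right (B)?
The transformation is: hue-shifted by a small amount.

Every shape's color has rotated by the same amount around the hue wheel — a uniform hue shift.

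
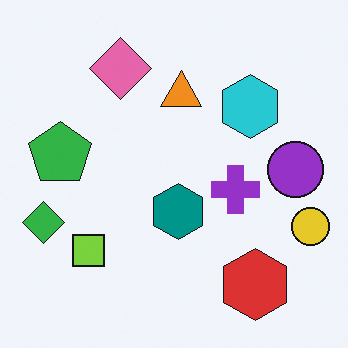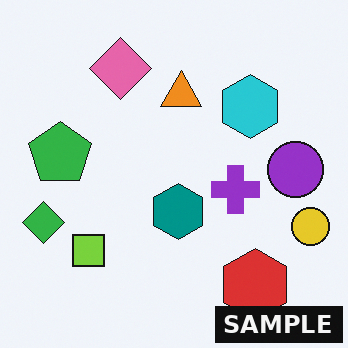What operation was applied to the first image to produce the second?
The transformation is: watermarked with the text "SAMPLE" in the lower-right corner.

A dark label reading "SAMPLE" appears in the lower-right corner.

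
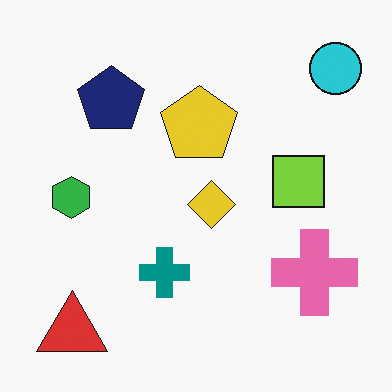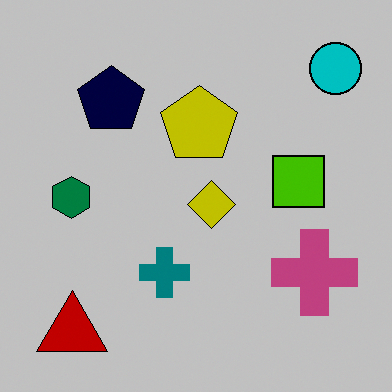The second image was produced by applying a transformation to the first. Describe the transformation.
This is the original image aggressively posterized.

Each flat color has snapped to a coarser quantized level — most visibly, the near-white background has dropped to a flat grey.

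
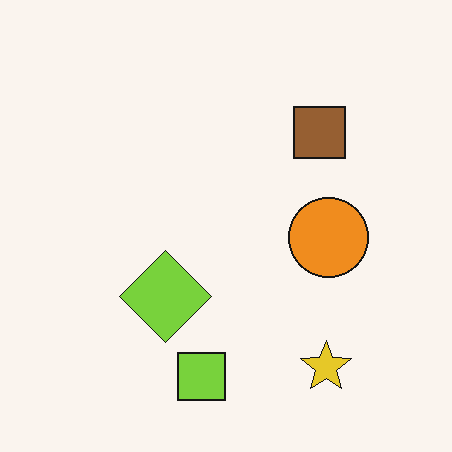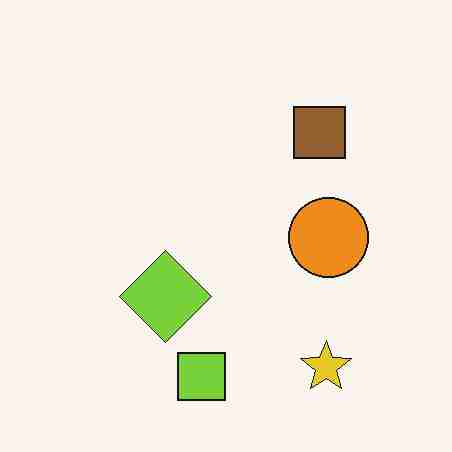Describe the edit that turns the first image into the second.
Heavily JPEG-compressed with obvious blocking artifacts.

Blocky 8×8 compression artifacts appear around shape edges and the flat background shows ringing — characteristic JPEG degradation.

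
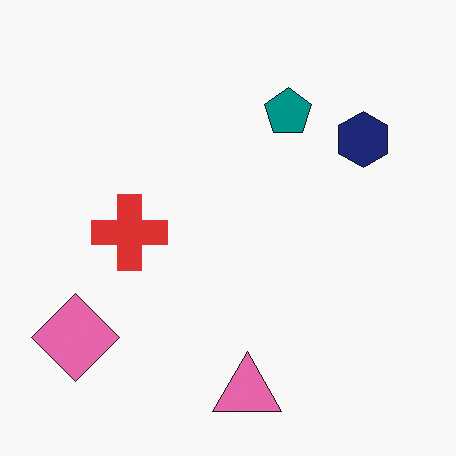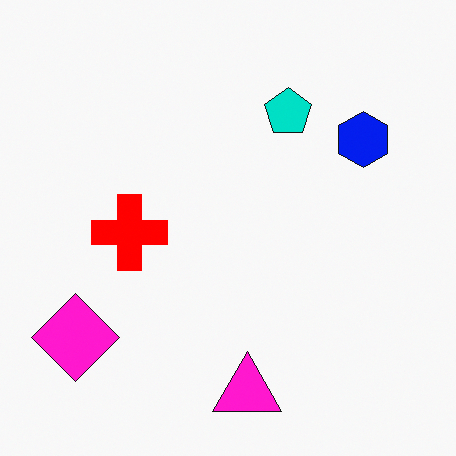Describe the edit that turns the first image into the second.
The image was heavily oversaturated.

All colors are more vivid — a global saturation change.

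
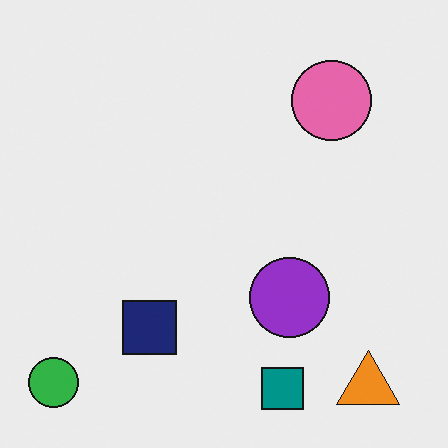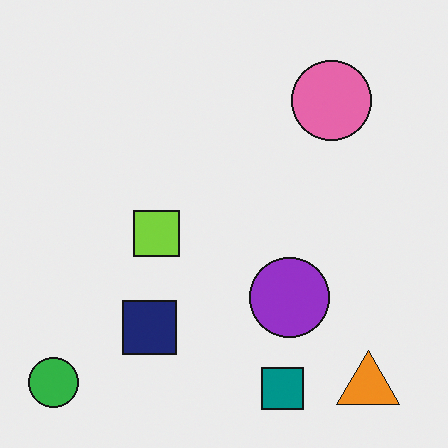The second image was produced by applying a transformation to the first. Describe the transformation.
This is the original image overlaid with an additional lime square.

A lime square appears in the second image that is absent from the first.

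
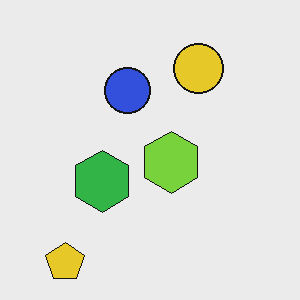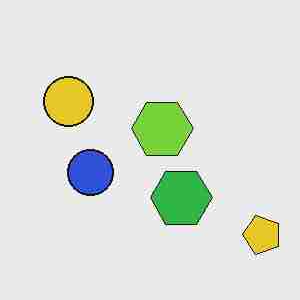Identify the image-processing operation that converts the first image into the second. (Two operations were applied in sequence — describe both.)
Degraded with heavy JPEG compression, then rotated 90° counter-clockwise.

Blocky 8×8 compression artifacts appear around shape edges and the flat background shows ringing — characteristic JPEG degradation. The yellow pentagon sits in the bottom-left of the first image and the bottom-right of the second — consistent with a whole-image 90° counter-clockwise rotation.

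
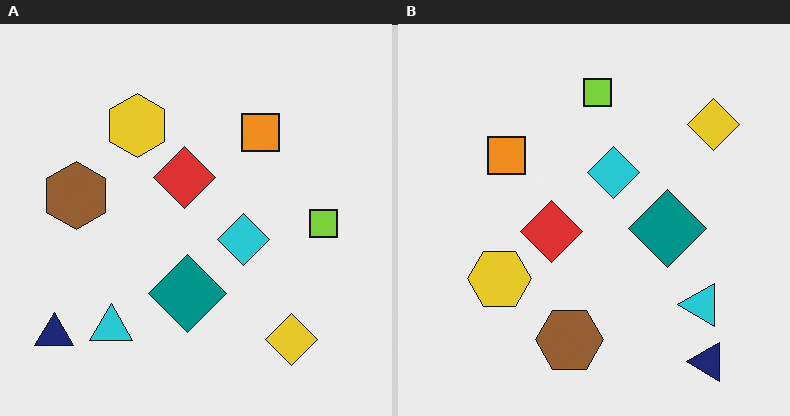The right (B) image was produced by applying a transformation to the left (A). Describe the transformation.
Rotated 90° counter-clockwise.

The navy triangle sits in the bottom-left of the left (A) image and the bottom-right of the right (B) — consistent with a whole-image 90° counter-clockwise rotation.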